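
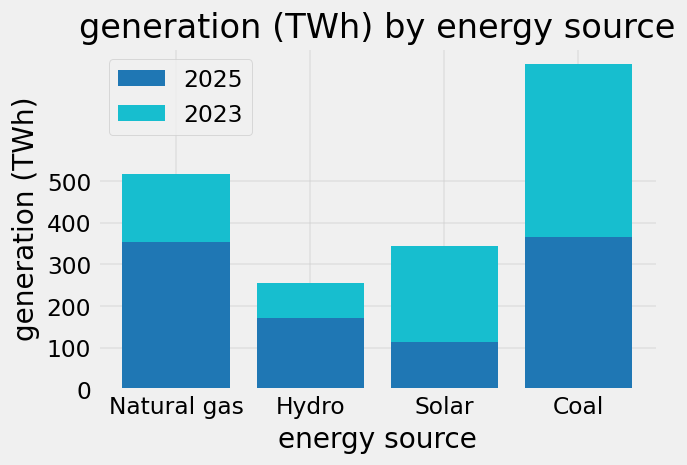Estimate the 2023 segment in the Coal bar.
2023 top ≈ 800, bottom ≈ 400; segment ≈ 400.

≈ 400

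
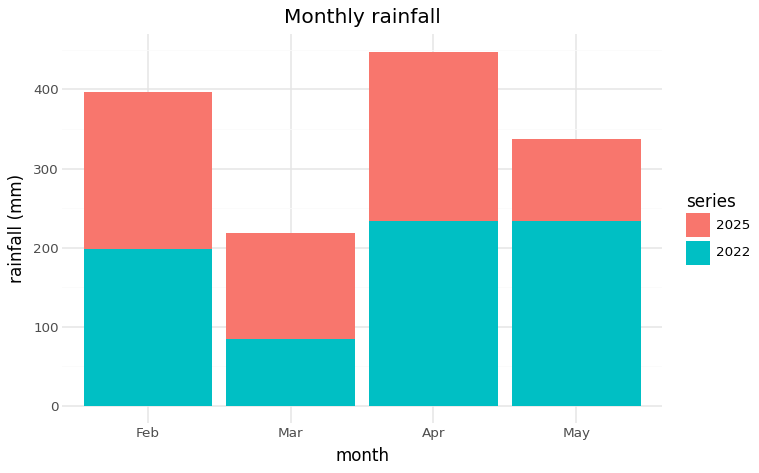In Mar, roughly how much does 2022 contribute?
2022 top ≈ 100, bottom ≈ 0; segment ≈ 100.

≈ 100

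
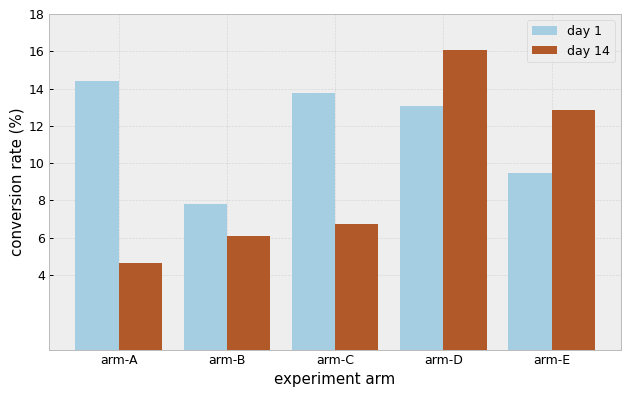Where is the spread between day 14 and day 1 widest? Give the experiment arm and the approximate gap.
arm-A: day 14 ≈ 4, day 1 ≈ 14 → gap ≈ 10. Next-largest (arm-C) is only ≈ 8.

arm-A, ≈ 10 %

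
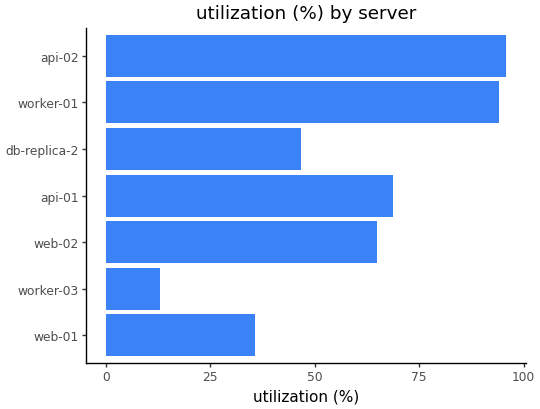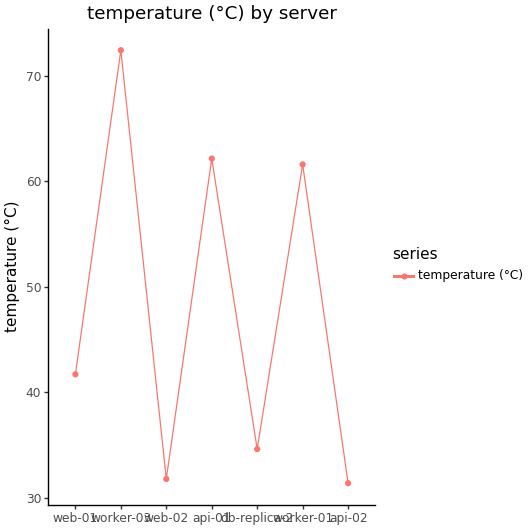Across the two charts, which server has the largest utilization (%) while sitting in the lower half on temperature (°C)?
api-02

Chart 2 median temperature (°C) ≈ 40; below-median servers: web-02, db-replica-2, api-02. Among those, api-02 has the highest utilization (%) (≈ 100).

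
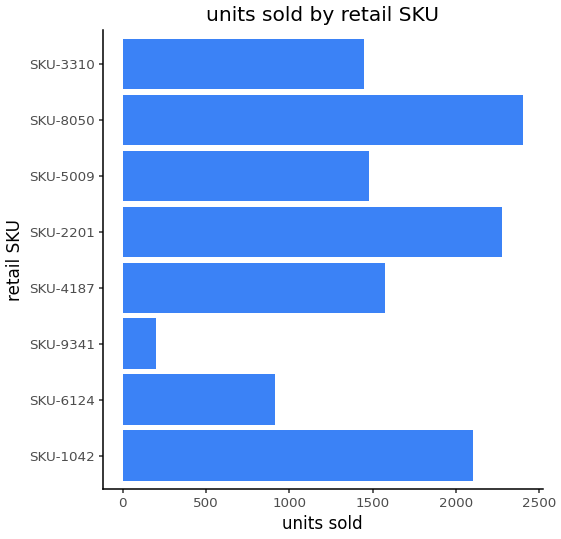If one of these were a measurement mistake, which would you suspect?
SKU-9341

SKU-9341 ≈ 200; the rest sit between ≈ 1000 and ≈ 2400.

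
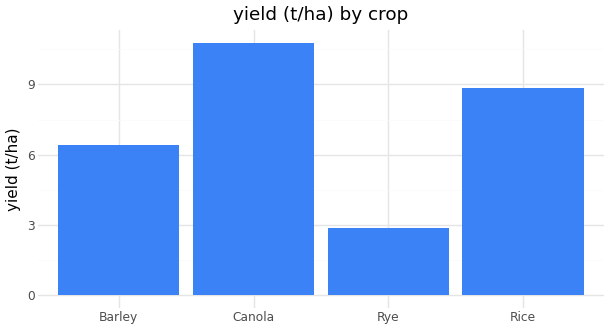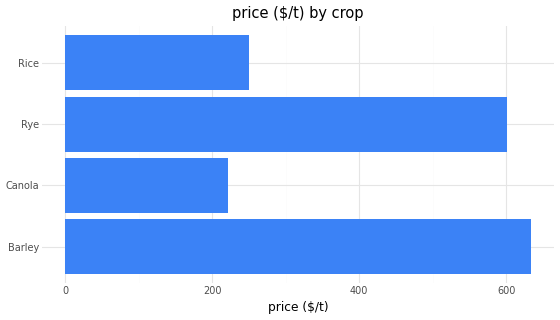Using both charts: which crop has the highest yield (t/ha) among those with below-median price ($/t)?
Chart 2 median price ($/t) ≈ 400; below-median crops: Canola, Rice. Among those, Canola has the highest yield (t/ha) (≈ 11).

Canola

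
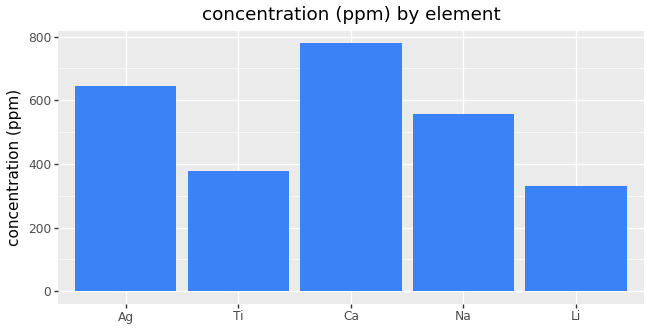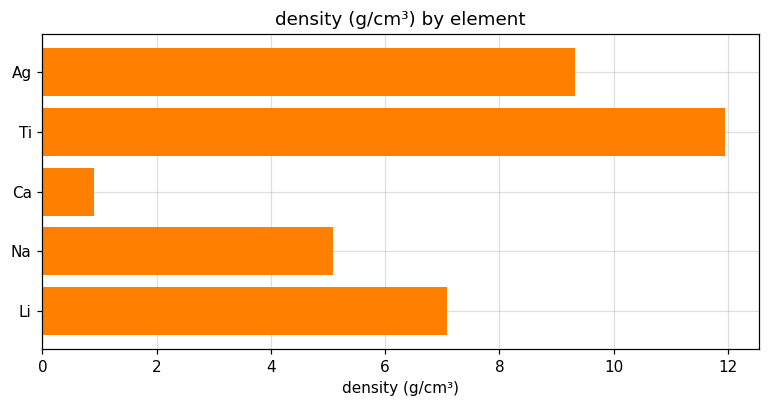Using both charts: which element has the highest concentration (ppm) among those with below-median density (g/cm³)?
Ca

Chart 2 median density (g/cm³) ≈ 8; below-median elements: Ca, Na. Among those, Ca has the highest concentration (ppm) (≈ 800).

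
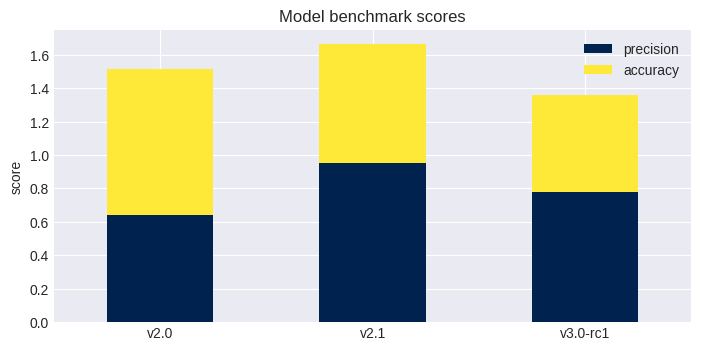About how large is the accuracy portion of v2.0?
accuracy top ≈ 1.6, bottom ≈ 0.6; segment ≈ 1.0.

≈ 1.0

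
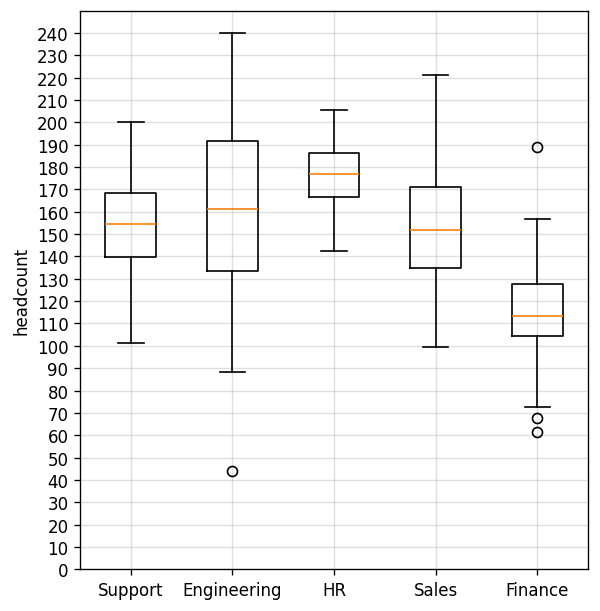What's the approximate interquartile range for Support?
Q3 ≈ 170, Q1 ≈ 140; IQR ≈ 30.

≈ 30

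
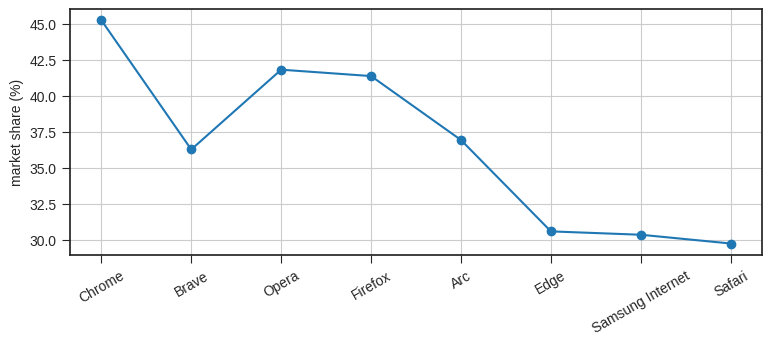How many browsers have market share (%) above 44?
Above 44: Chrome.

1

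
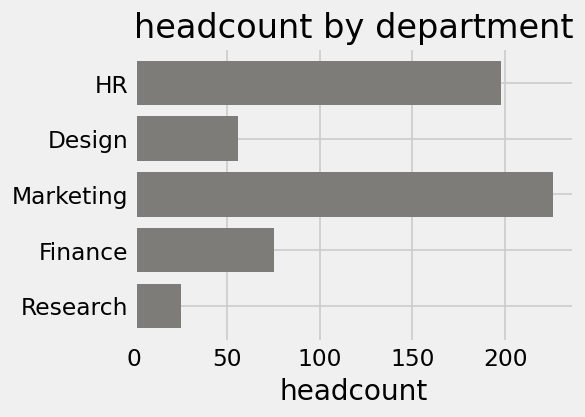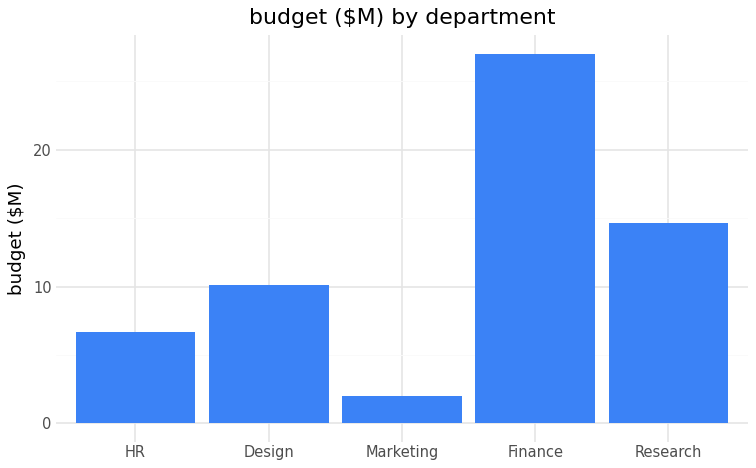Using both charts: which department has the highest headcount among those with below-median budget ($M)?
Marketing

Chart 2 median budget ($M) ≈ 10; below-median departments: HR, Marketing. Among those, Marketing has the highest headcount (≈ 225).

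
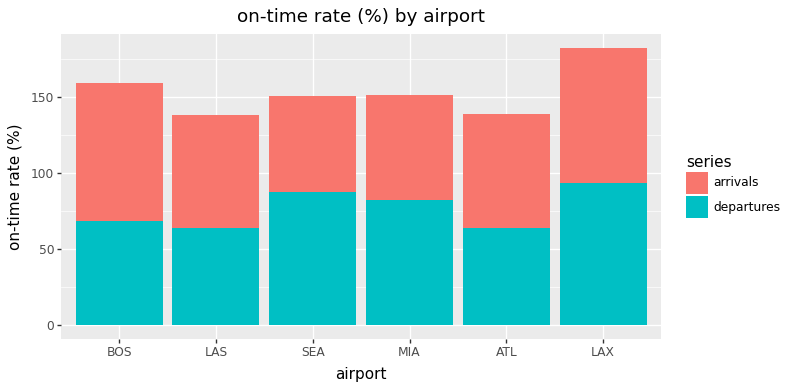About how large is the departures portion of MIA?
departures top ≈ 80, bottom ≈ 0; segment ≈ 80.

≈ 80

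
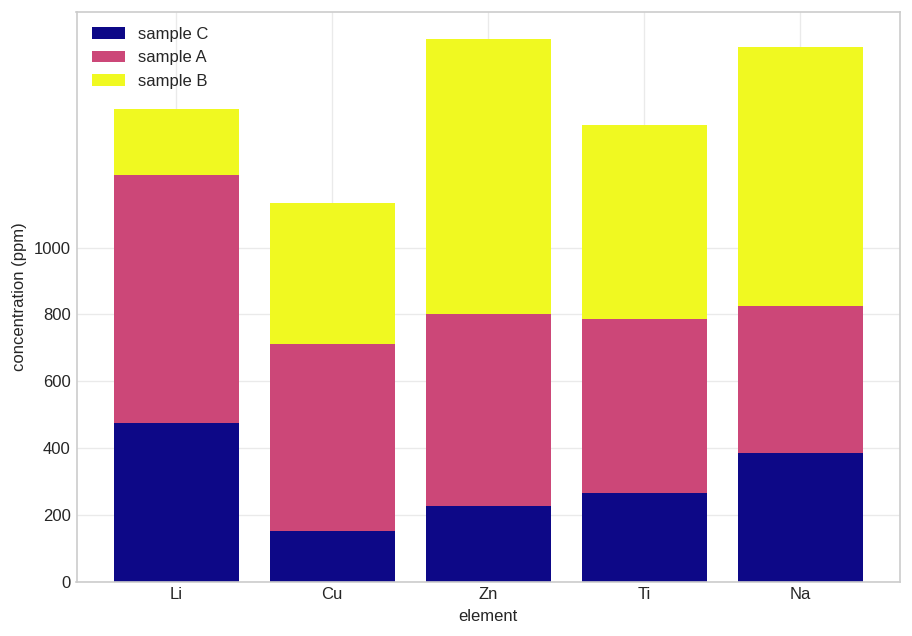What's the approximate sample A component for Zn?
sample A top ≈ 800, bottom ≈ 200; segment ≈ 600.

≈ 600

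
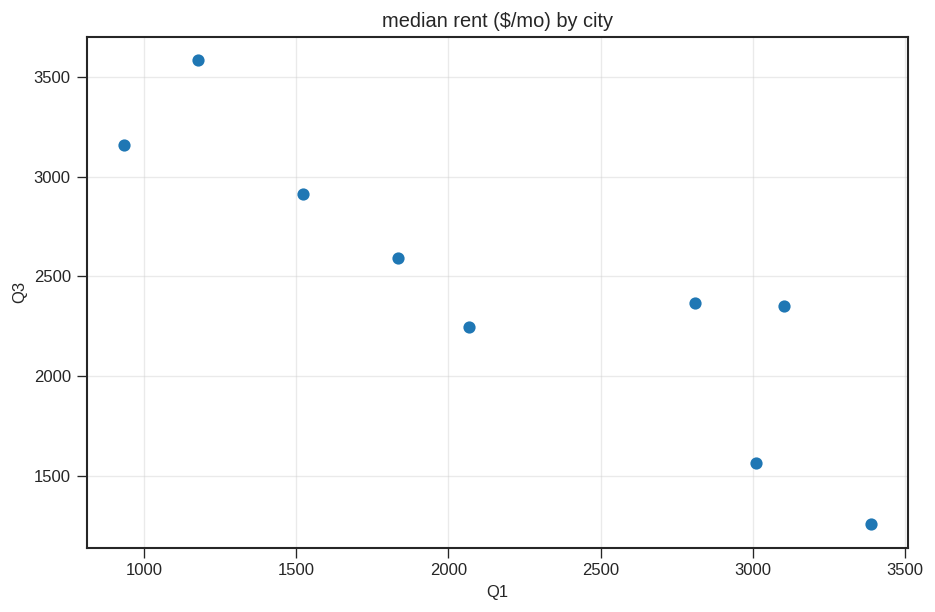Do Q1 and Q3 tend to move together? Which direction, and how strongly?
Points are negatively correlated; strong (|r| ≈ 0.9).

negative, strong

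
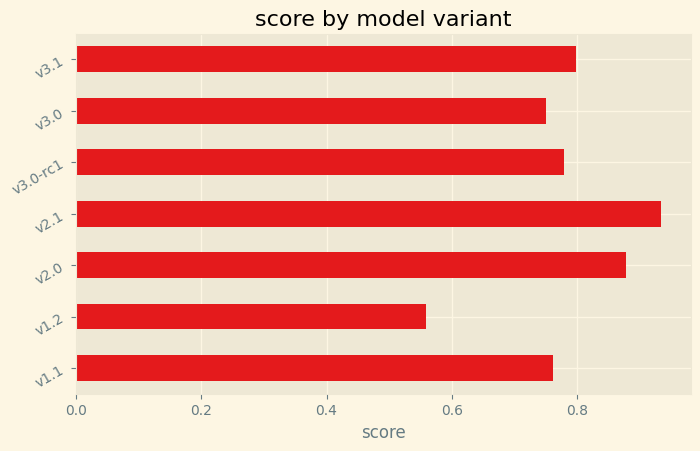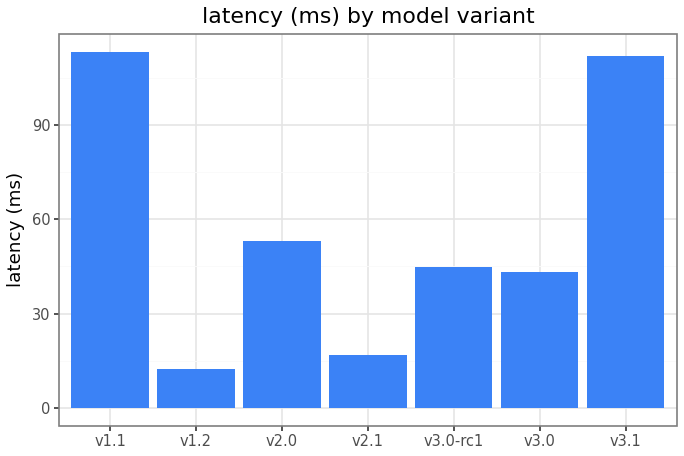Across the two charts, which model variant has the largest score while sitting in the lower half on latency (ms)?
v2.1

Chart 2 median latency (ms) ≈ 40; below-median model variants: v1.2, v2.1, v3.0. Among those, v2.1 has the highest score (≈ 0.9).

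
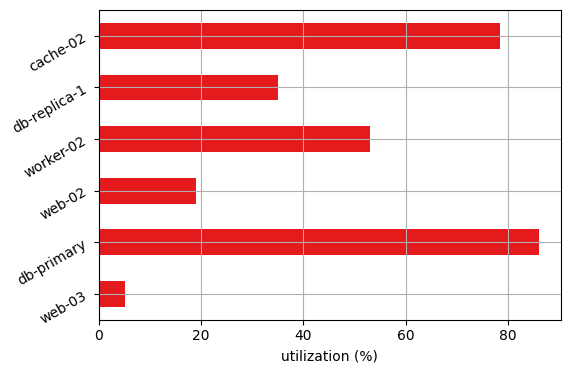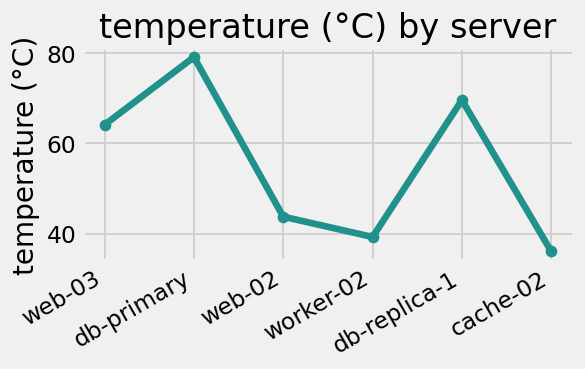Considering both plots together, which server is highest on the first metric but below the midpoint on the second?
cache-02

Chart 2 median temperature (°C) ≈ 50; below-median servers: web-02, worker-02, cache-02. Among those, cache-02 has the highest utilization (%) (≈ 80).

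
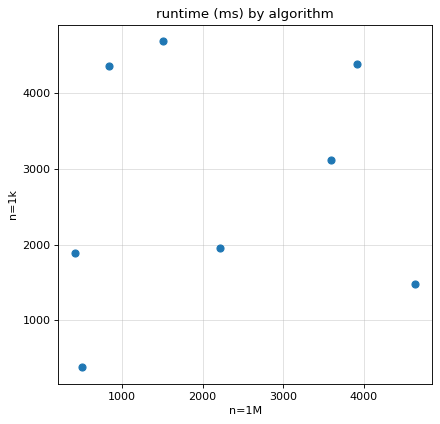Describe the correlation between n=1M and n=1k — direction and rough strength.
Points are roughly uncorrelated; weak (|r| ≈ 0.1).

no clear correlation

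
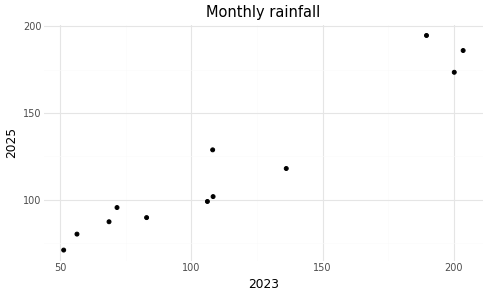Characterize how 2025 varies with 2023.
Points are positively correlated; strong (|r| ≈ 1.0).

positive, strong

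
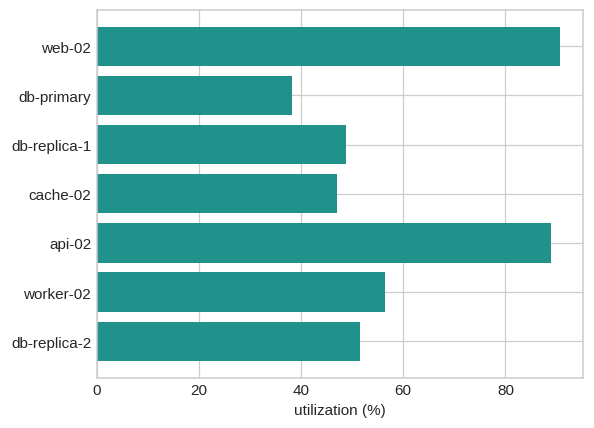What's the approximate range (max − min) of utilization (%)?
Max web-02 ≈ 90, min db-primary ≈ 40; range ≈ 50.

≈ 50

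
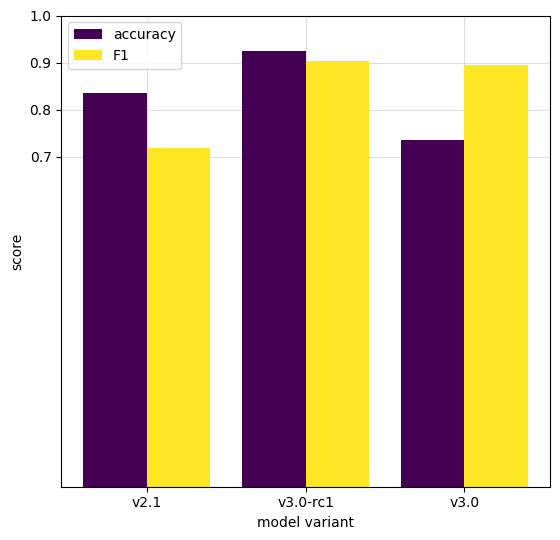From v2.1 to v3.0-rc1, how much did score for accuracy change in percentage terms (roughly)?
≈ +12.5%

v2.1 ≈ 0.8, v3.0-rc1 ≈ 0.9; (0.9 − 0.8) / 0.8 ≈ +12.5%.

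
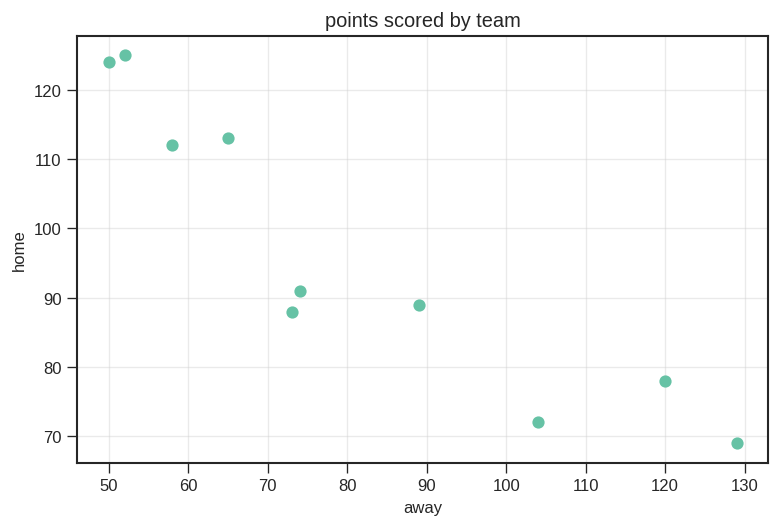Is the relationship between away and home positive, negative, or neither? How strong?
Points are negatively correlated; strong (|r| ≈ 0.9).

negative, strong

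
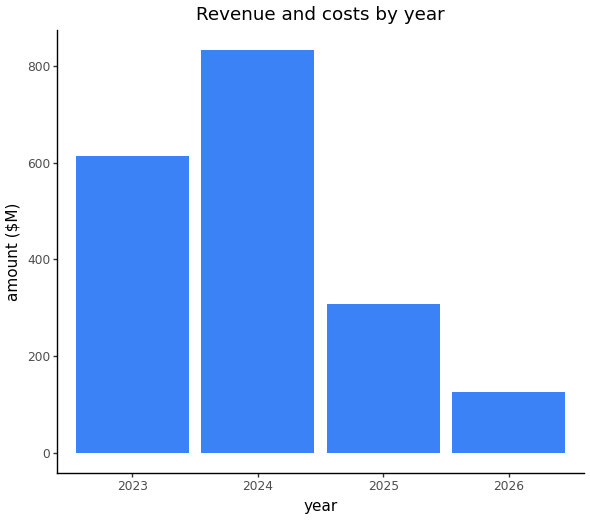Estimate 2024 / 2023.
≈ 1.33×

2024 ≈ 800, 2023 ≈ 600; 800/600 ≈ 1.33.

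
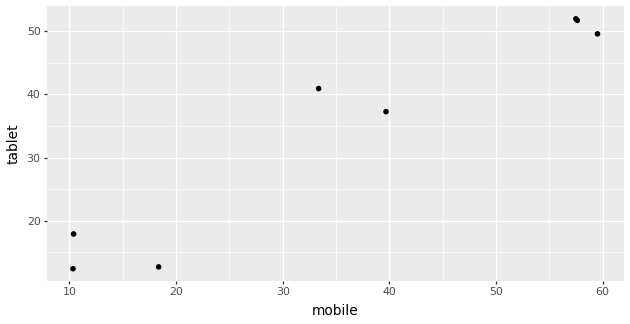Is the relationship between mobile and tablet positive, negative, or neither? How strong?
Points are positively correlated; strong (|r| ≈ 1.0).

positive, strong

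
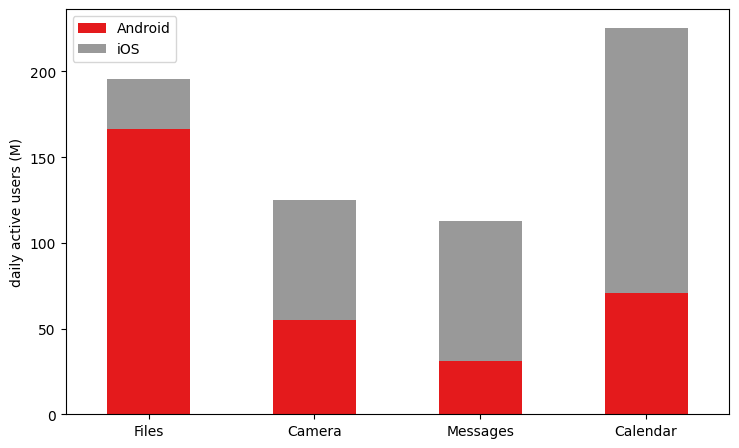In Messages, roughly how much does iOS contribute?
iOS top ≈ 120, bottom ≈ 40; segment ≈ 80.

≈ 80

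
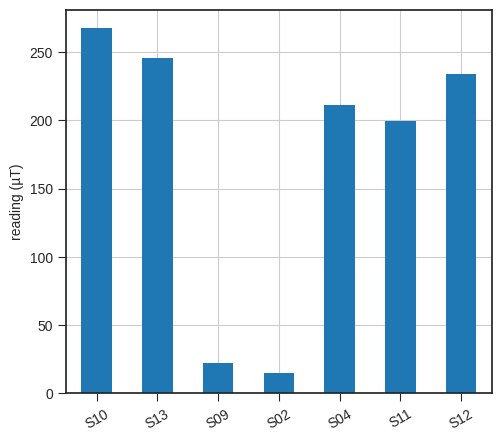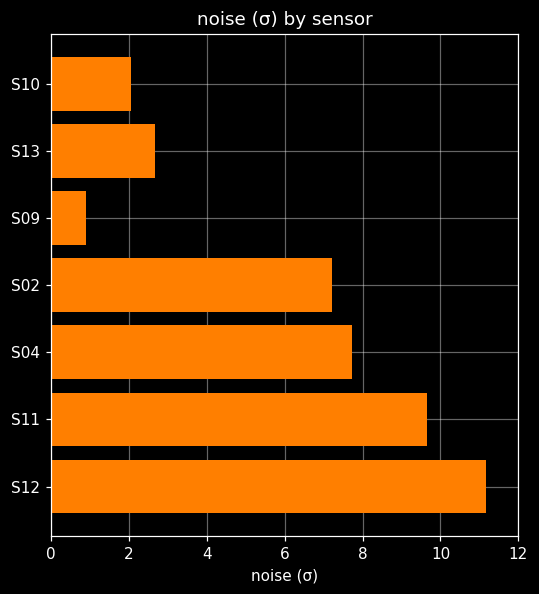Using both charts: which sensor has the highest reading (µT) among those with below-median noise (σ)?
Chart 2 median noise (σ) ≈ 8; below-median sensors: S10, S13, S09. Among those, S10 has the highest reading (µT) (≈ 275).

S10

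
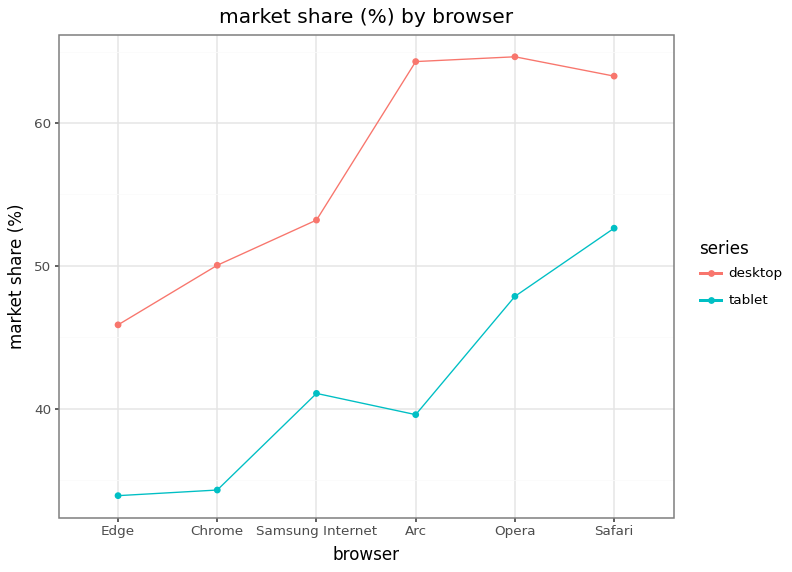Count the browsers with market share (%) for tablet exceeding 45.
2

Above 45: Opera, Safari.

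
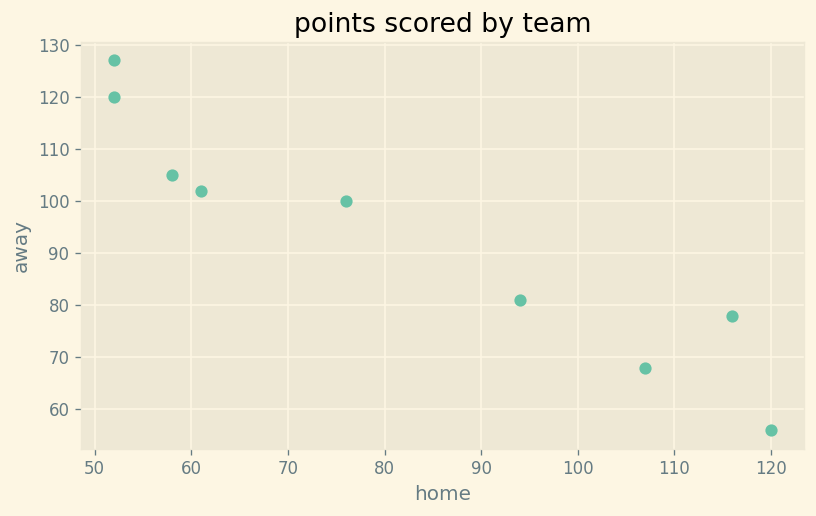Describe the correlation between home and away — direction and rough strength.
Points are negatively correlated; strong (|r| ≈ 0.9).

negative, strong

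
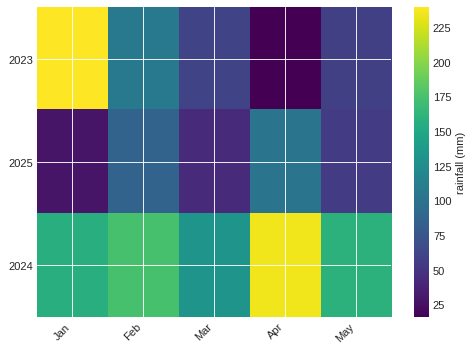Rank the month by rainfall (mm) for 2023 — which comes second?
Feb

Top 3 for 2023: Jan ≈ 240, Feb ≈ 100, Mar ≈ 60.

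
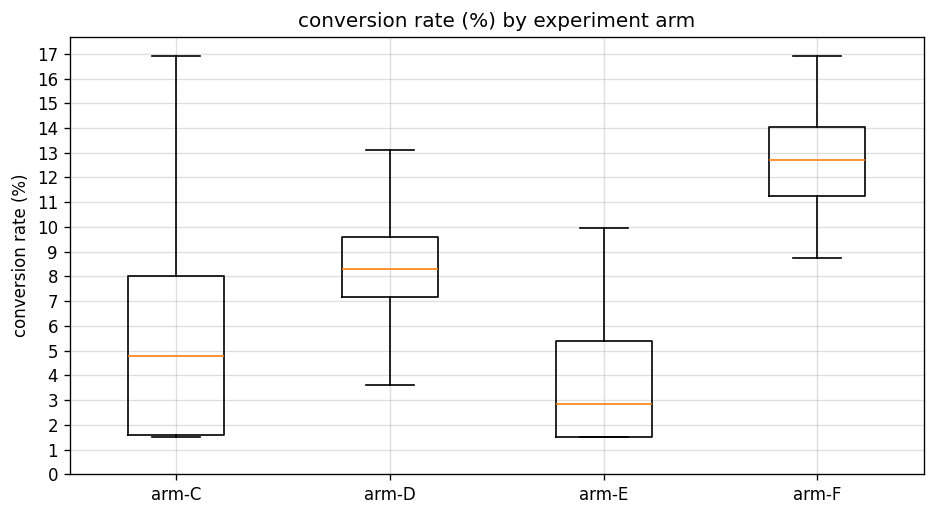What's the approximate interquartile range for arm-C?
Q3 ≈ 8, Q1 ≈ 2; IQR ≈ 6.

≈ 6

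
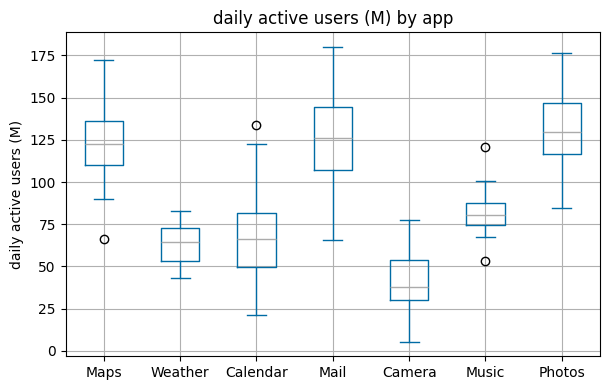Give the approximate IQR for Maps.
Q3 ≈ 140, Q1 ≈ 110; IQR ≈ 30.

≈ 30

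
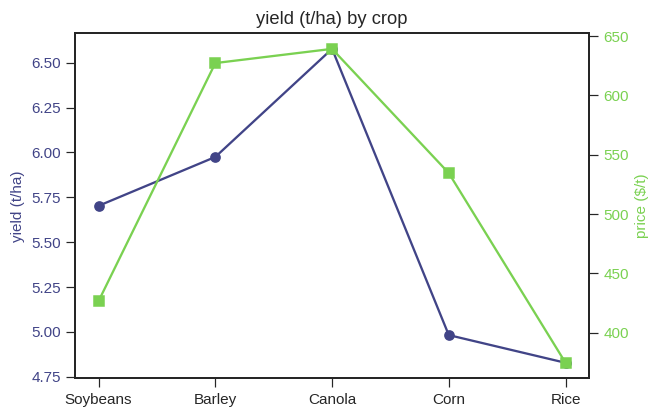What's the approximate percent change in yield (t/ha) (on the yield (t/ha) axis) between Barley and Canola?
≈ +10%

Barley ≈ 6.0, Canola ≈ 6.6; (6.6 − 6.0) / 6.0 ≈ +10%.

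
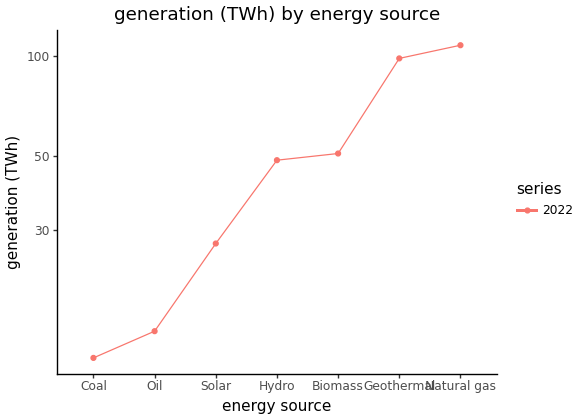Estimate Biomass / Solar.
Biomass ≈ 50, Solar ≈ 30; 50/30 ≈ 1.67.

≈ 1.67×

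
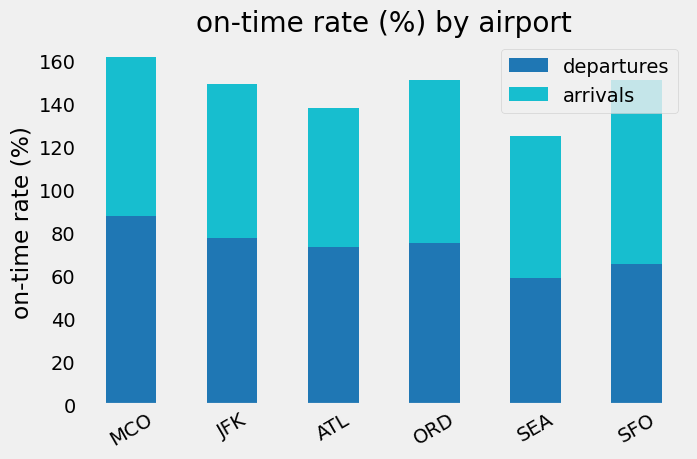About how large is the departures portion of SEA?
departures top ≈ 60, bottom ≈ 0; segment ≈ 60.

≈ 60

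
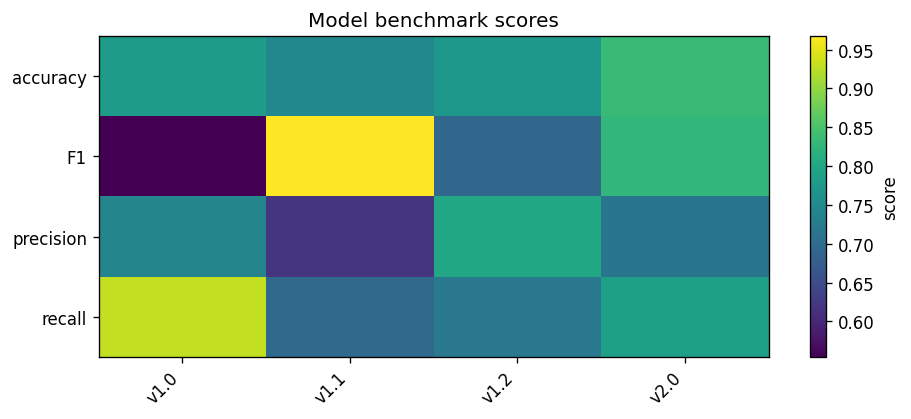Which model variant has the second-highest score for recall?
v2.0

Top 3 for recall: v1.0 ≈ 0.95, v2.0 ≈ 0.80, v1.2 ≈ 0.70.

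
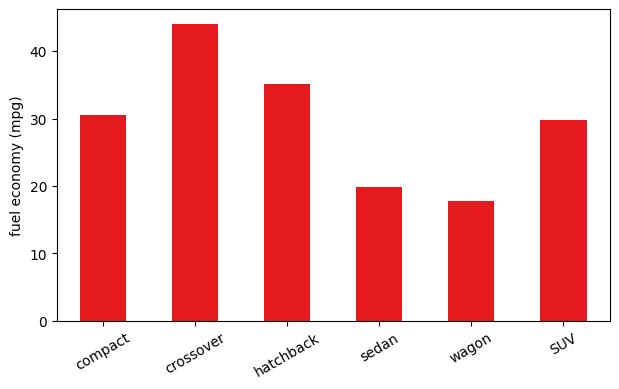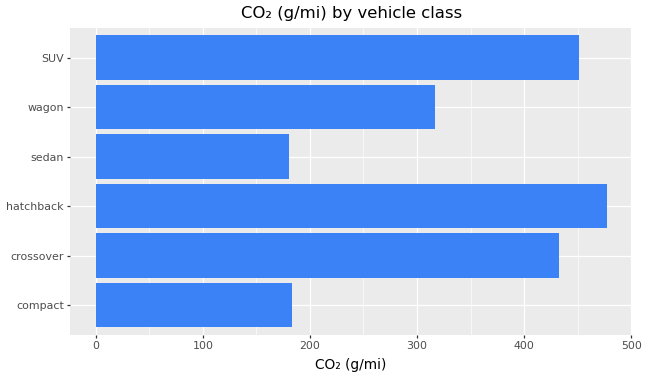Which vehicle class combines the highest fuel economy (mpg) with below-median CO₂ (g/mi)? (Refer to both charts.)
Chart 2 median CO₂ (g/mi) ≈ 350; below-median vehicle classes: compact, sedan, wagon. Among those, compact has the highest fuel economy (mpg) (≈ 30).

compact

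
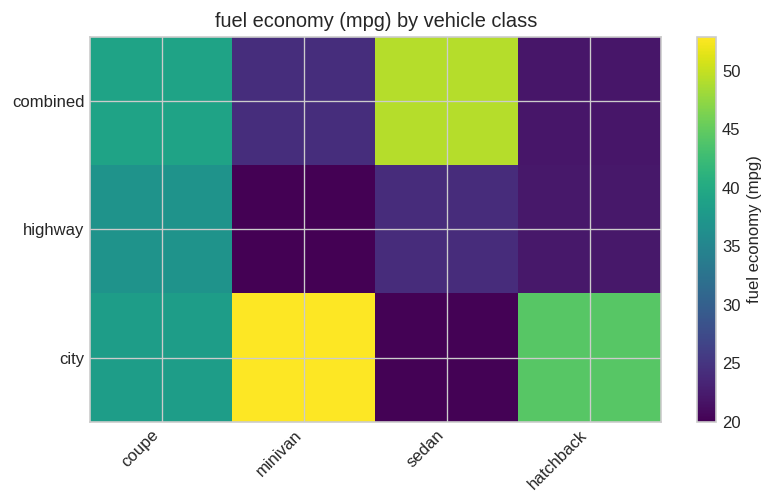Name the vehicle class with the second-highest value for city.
hatchback

Top 3 for city: minivan ≈ 55, hatchback ≈ 45, coupe ≈ 40.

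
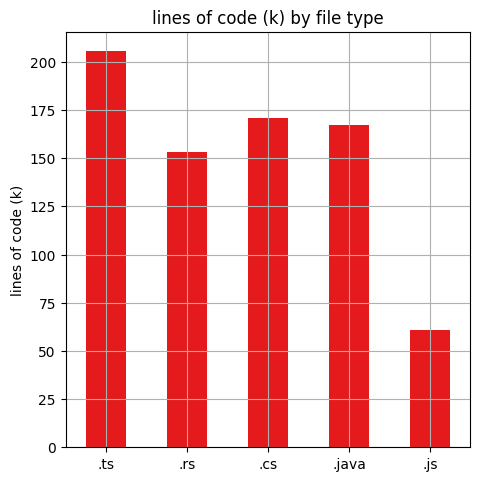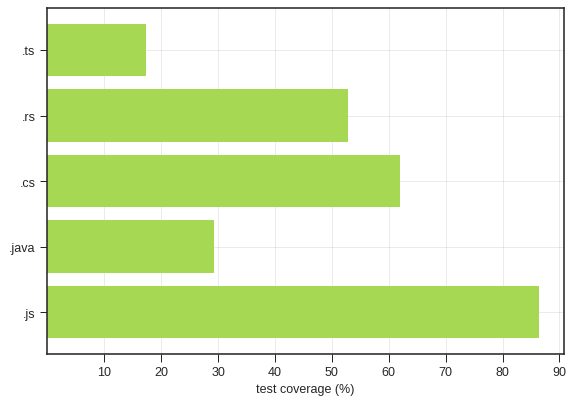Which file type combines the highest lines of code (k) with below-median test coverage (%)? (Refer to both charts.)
Chart 2 median test coverage (%) ≈ 50; below-median file types: .ts, .java. Among those, .ts has the highest lines of code (k) (≈ 200).

.ts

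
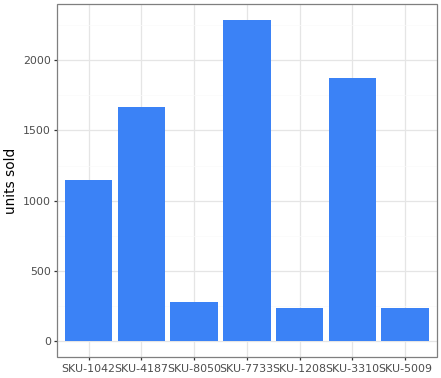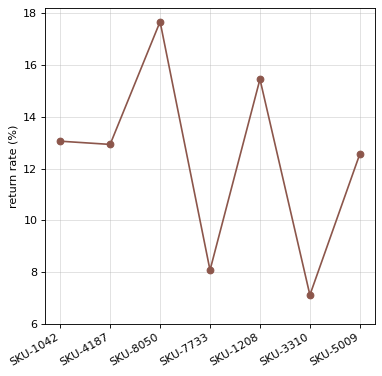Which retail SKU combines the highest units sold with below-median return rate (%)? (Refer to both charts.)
Chart 2 median return rate (%) ≈ 12; below-median retail SKUs: SKU-7733, SKU-3310, SKU-5009. Among those, SKU-7733 has the highest units sold (≈ 2500).

SKU-7733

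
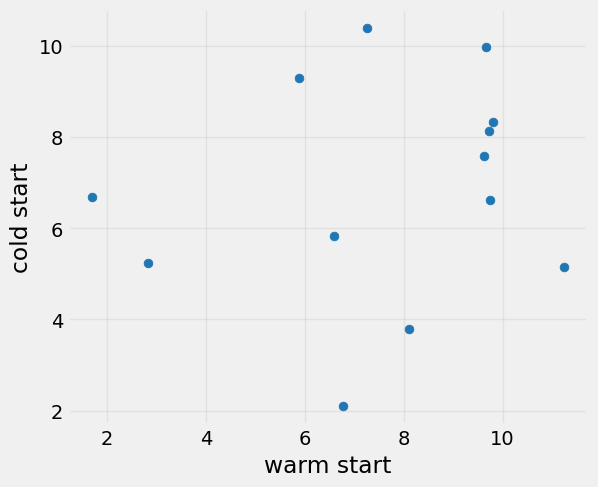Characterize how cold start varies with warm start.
no clear correlation

Points are roughly uncorrelated; weak (|r| ≈ 0.2).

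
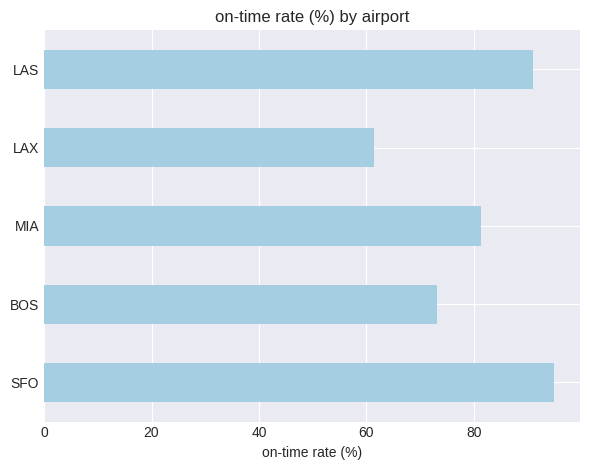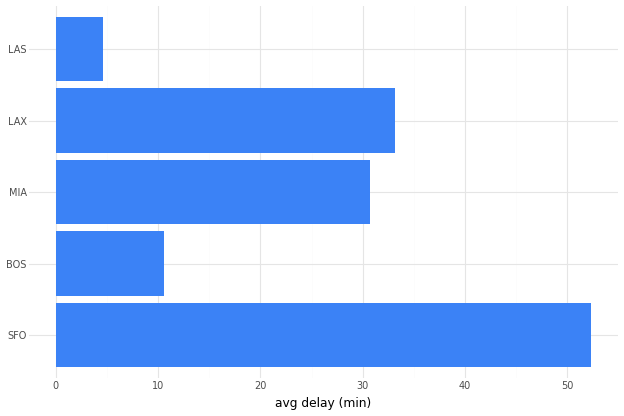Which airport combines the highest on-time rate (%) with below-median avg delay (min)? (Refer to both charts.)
Chart 2 median avg delay (min) ≈ 30; below-median airports: BOS, LAS. Among those, LAS has the highest on-time rate (%) (≈ 90).

LAS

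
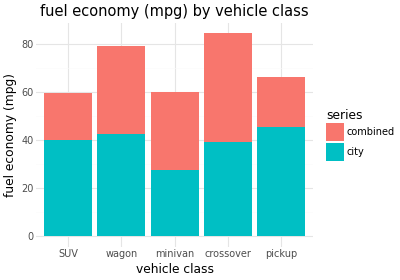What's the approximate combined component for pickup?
combined top ≈ 70, bottom ≈ 50; segment ≈ 20.

≈ 20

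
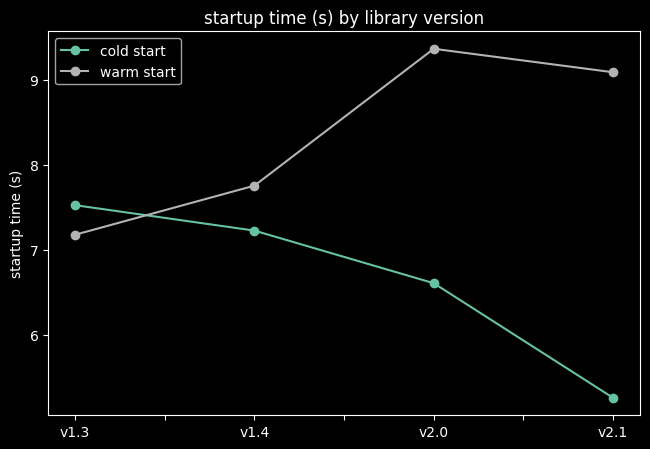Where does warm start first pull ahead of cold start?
v1.3: warm start ≈ 7.0 vs cold start ≈ 7.5 (not yet); v1.4: warm start ≈ 8.0 vs cold start ≈ 7.0 (first crossover).

v1.4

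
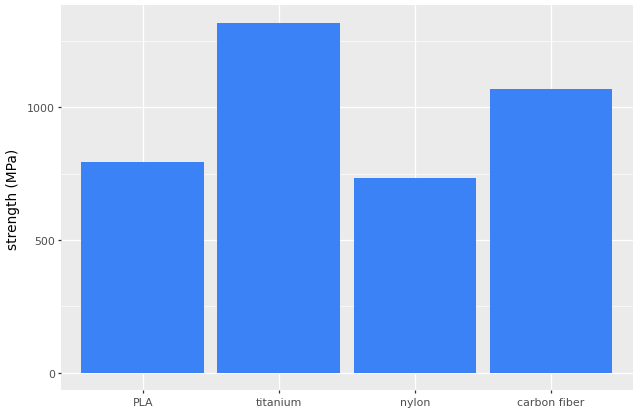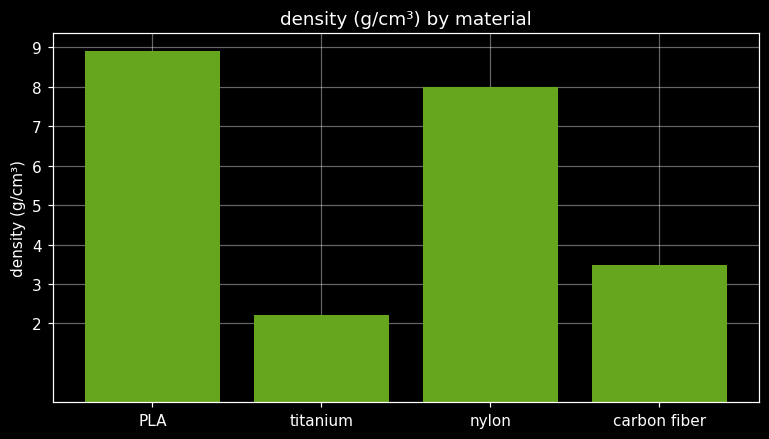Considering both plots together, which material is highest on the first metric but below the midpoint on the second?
Chart 2 median density (g/cm³) ≈ 6; below-median materials: titanium, carbon fiber. Among those, titanium has the highest strength (MPa) (≈ 1400).

titanium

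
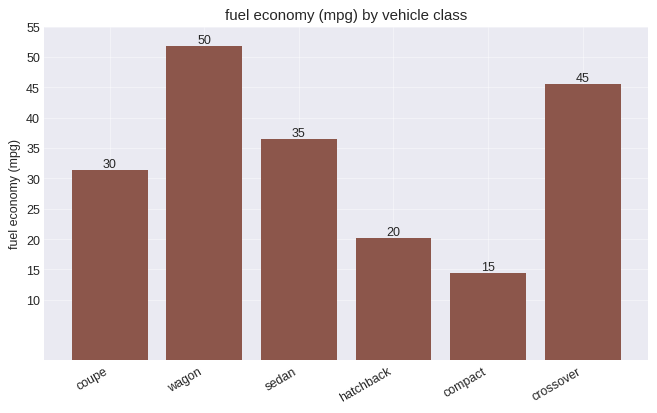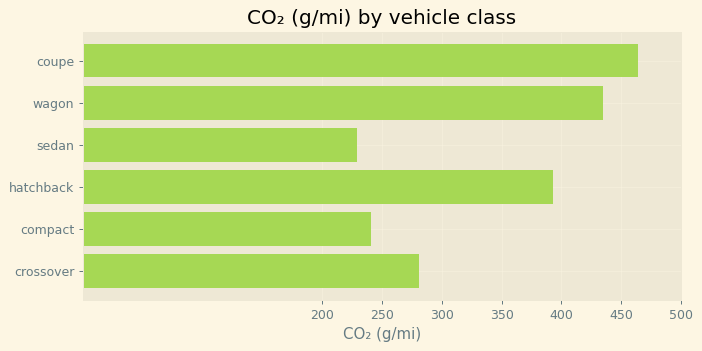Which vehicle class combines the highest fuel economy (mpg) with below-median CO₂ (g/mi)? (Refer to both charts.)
crossover

Chart 2 median CO₂ (g/mi) ≈ 350; below-median vehicle classes: sedan, compact, crossover. Among those, crossover has the highest fuel economy (mpg) (≈ 45).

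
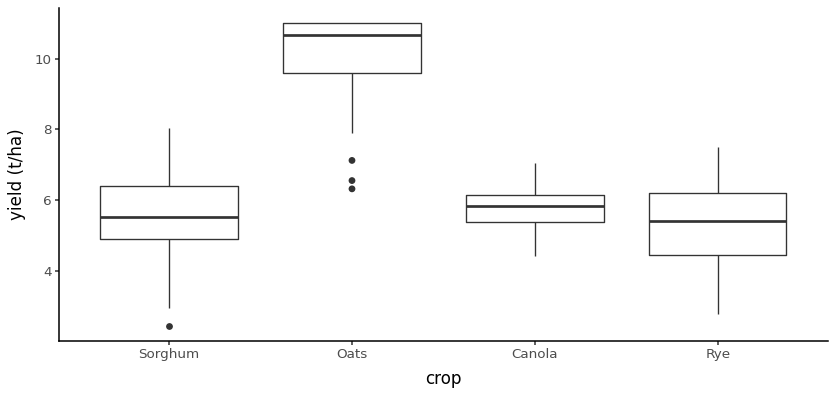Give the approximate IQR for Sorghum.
Q3 ≈ 6.5, Q1 ≈ 5.0; IQR ≈ 1.5.

≈ 1.5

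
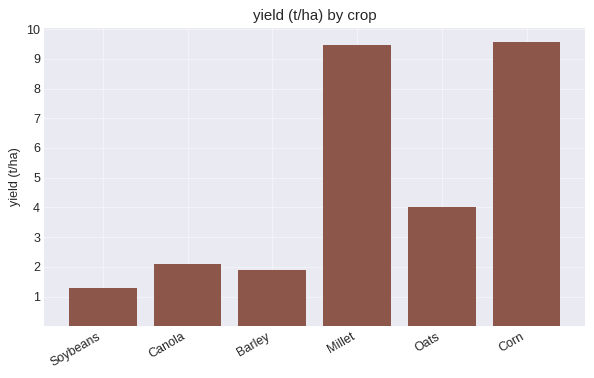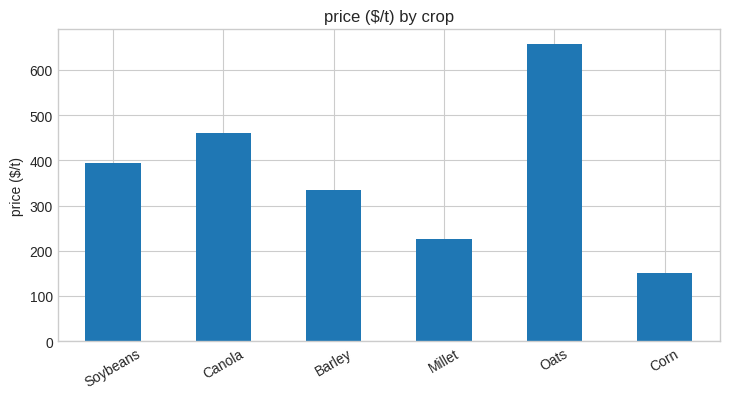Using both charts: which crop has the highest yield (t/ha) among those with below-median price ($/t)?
Corn

Chart 2 median price ($/t) ≈ 400; below-median crops: Barley, Millet, Corn. Among those, Corn has the highest yield (t/ha) (≈ 10).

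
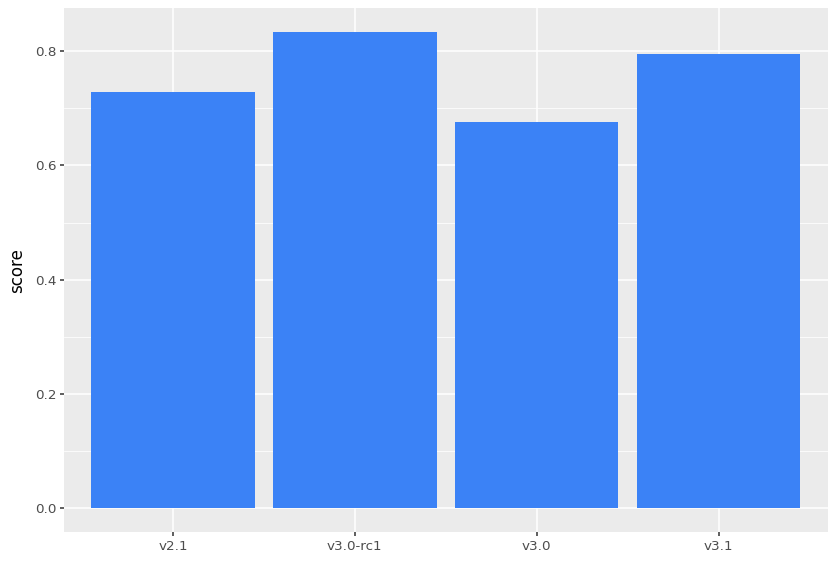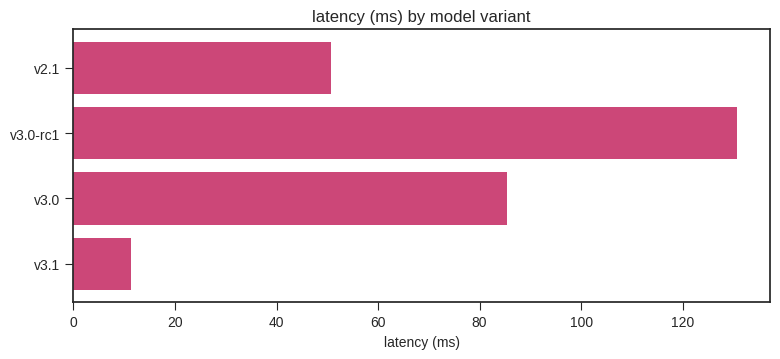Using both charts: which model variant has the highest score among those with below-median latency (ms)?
Chart 2 median latency (ms) ≈ 60; below-median model variants: v2.1, v3.1. Among those, v3.1 has the highest score (≈ 0.8).

v3.1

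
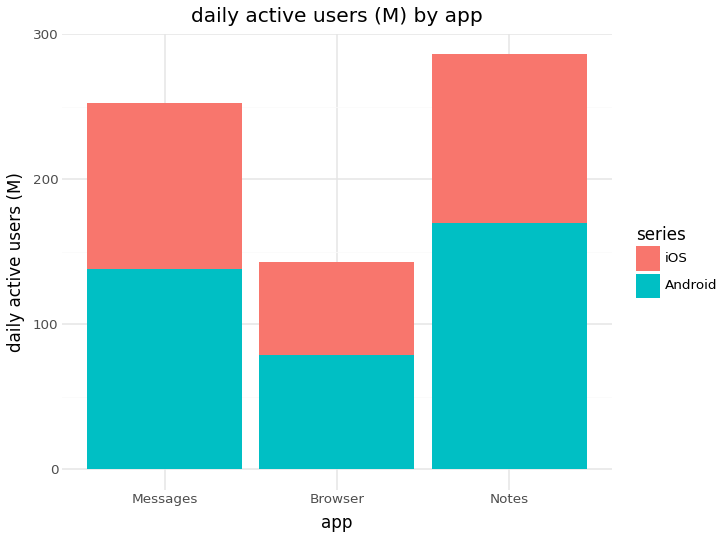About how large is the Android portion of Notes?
≈ 175

Android top ≈ 175, bottom ≈ 0; segment ≈ 175.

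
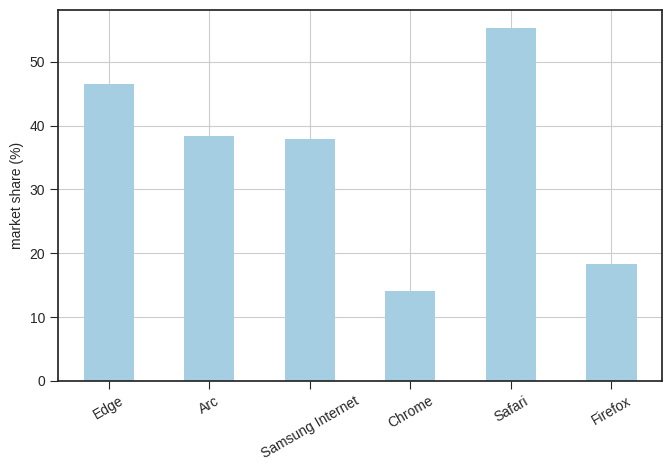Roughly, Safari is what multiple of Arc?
≈ 1.38×

Safari ≈ 55, Arc ≈ 40; 55/40 ≈ 1.38.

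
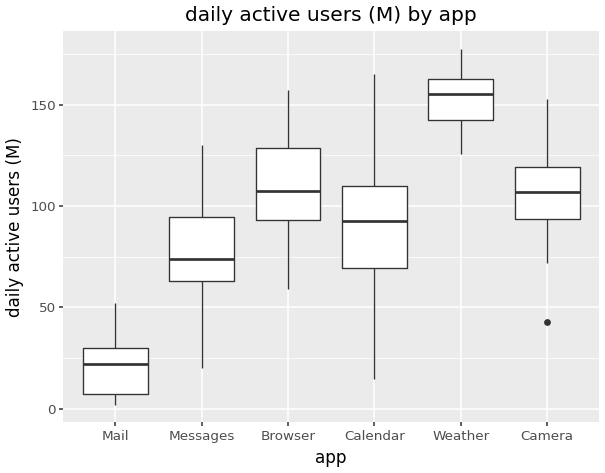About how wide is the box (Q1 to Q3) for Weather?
≈ 20

Q3 ≈ 160, Q1 ≈ 140; IQR ≈ 20.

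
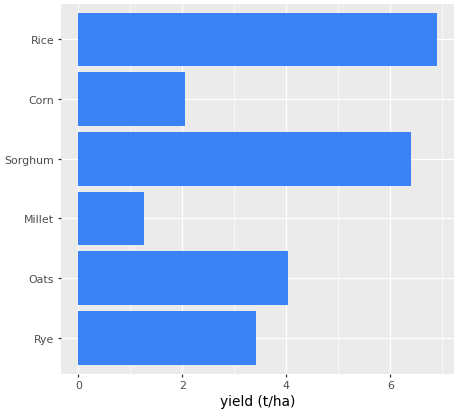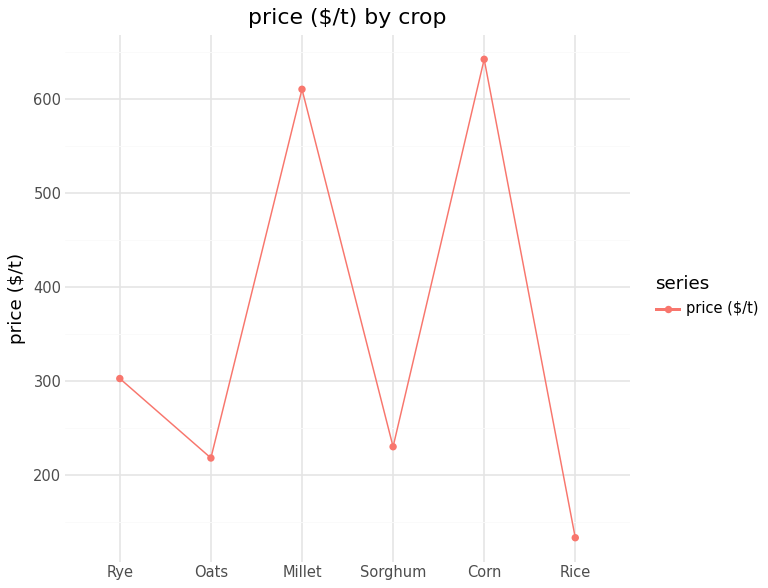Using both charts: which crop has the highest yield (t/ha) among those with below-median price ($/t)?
Chart 2 median price ($/t) ≈ 300; below-median crops: Oats, Sorghum, Rice. Among those, Rice has the highest yield (t/ha) (≈ 7).

Rice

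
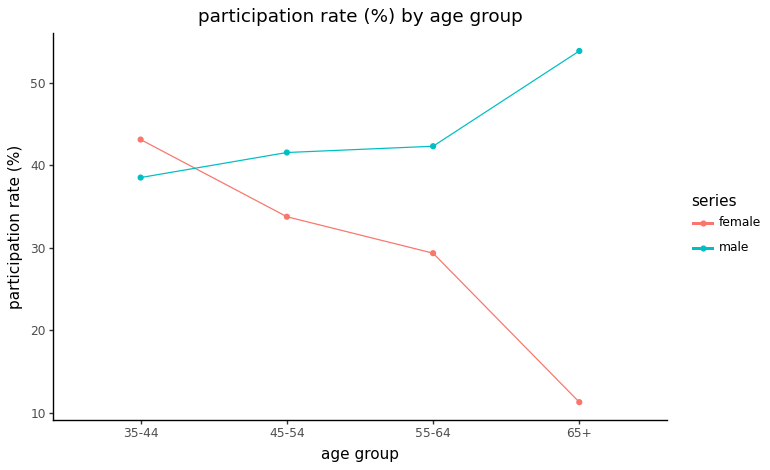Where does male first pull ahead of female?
35-44: male ≈ 40 vs female ≈ 45 (not yet); 45-54: male ≈ 40 vs female ≈ 35 (first crossover).

45-54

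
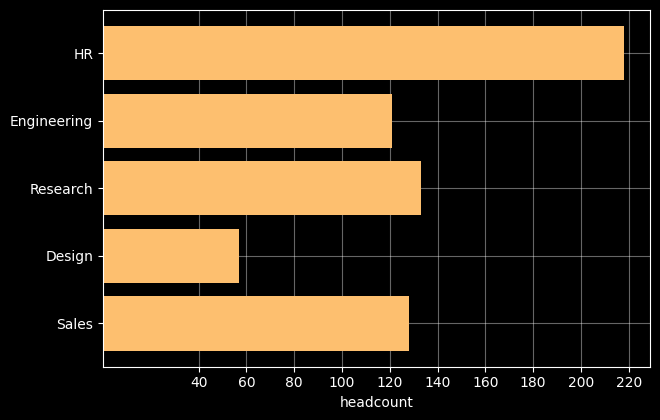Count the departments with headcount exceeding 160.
1

Above 160: HR.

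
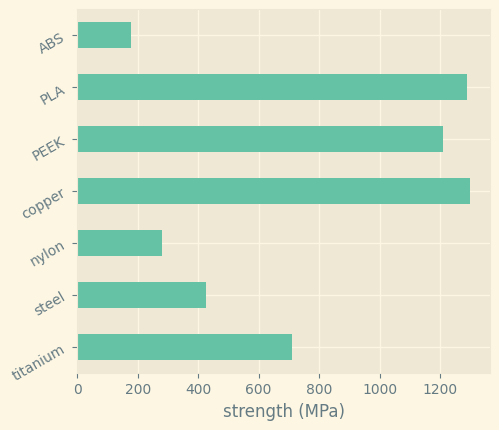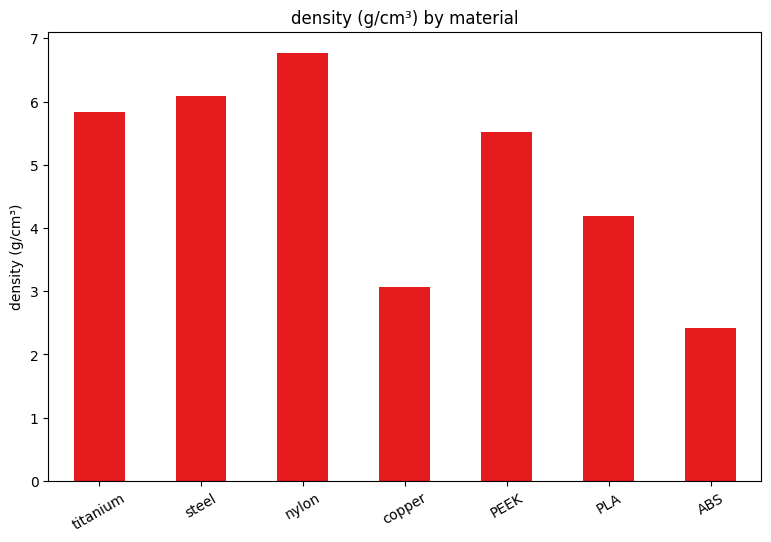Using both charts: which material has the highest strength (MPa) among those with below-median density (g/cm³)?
Chart 2 median density (g/cm³) ≈ 6; below-median materials: copper, PLA, ABS. Among those, copper has the highest strength (MPa) (≈ 1400).

copper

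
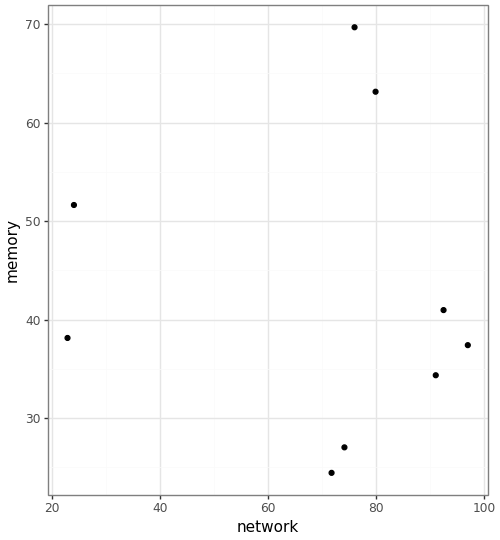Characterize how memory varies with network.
no clear correlation

Points are roughly uncorrelated; weak (|r| ≈ 0.1).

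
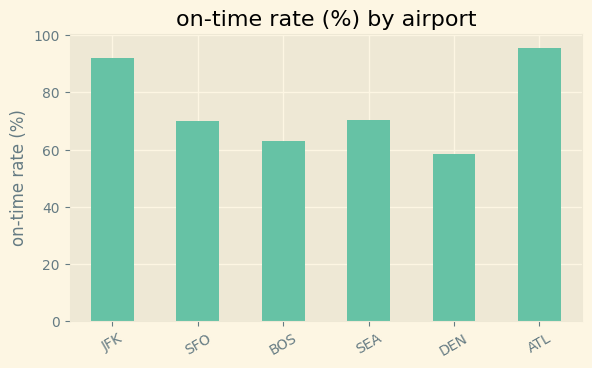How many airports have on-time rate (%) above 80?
Above 80: JFK, ATL.

2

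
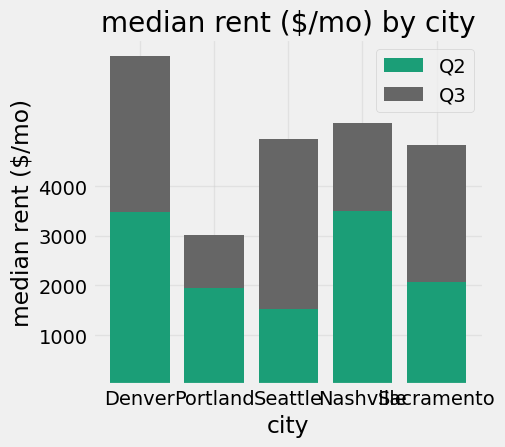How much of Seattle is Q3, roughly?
Q3 top ≈ 5000, bottom ≈ 2000; segment ≈ 3000.

≈ 3000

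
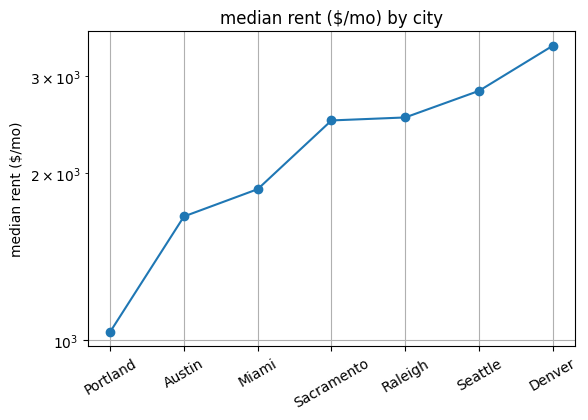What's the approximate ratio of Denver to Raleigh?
≈ 1.31×

Denver ≈ 3400, Raleigh ≈ 2600; 3400/2600 ≈ 1.31.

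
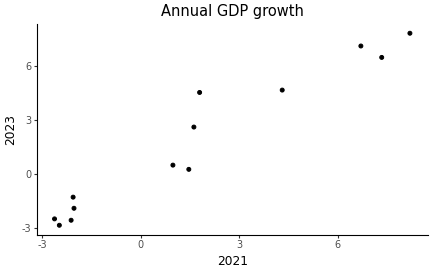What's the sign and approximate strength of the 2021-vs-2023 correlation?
Points are positively correlated; strong (|r| ≈ 1.0).

positive, strong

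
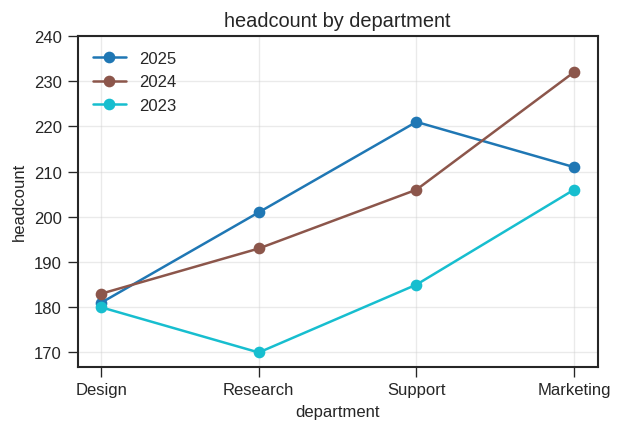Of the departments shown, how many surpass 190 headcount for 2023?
1

Above 190: Marketing.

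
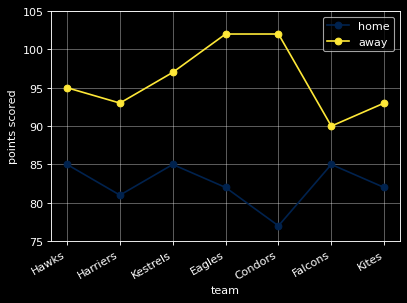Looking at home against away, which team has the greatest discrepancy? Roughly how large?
Condors: home ≈ 75, away ≈ 100 → gap ≈ 25. Next-largest (Eagles) is only ≈ 20.

Condors, ≈ 25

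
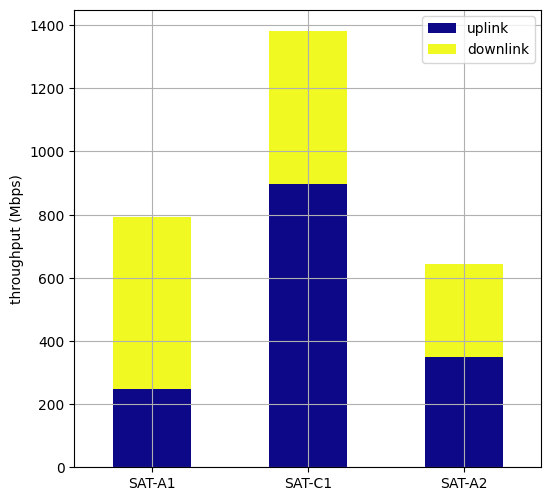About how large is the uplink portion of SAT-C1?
uplink top ≈ 800, bottom ≈ 0; segment ≈ 800.

≈ 800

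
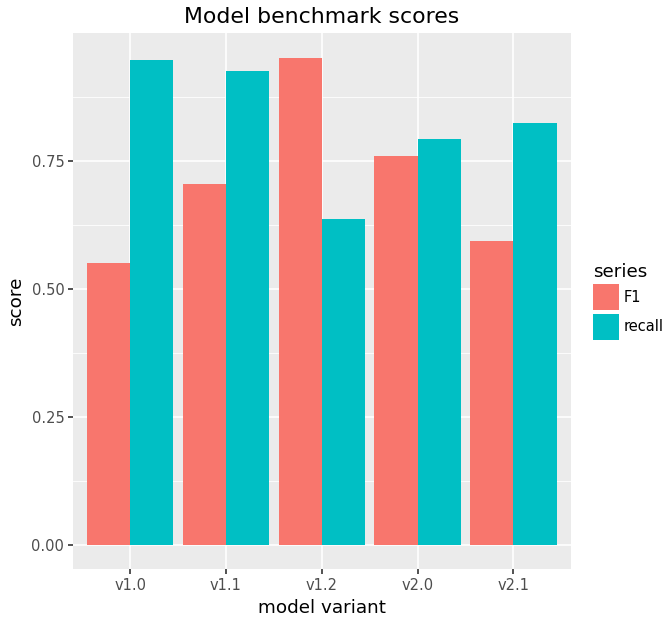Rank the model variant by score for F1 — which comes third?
v1.1

Top 4 for F1: v1.2 ≈ 1.0, v2.0 ≈ 0.8, v1.1 ≈ 0.7, v2.1 ≈ 0.6.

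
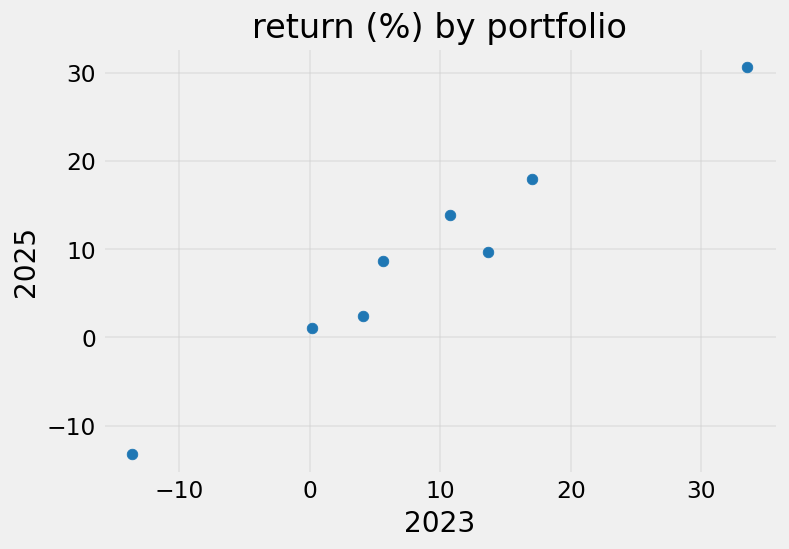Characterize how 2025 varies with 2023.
positive, strong

Points are positively correlated; strong (|r| ≈ 1.0).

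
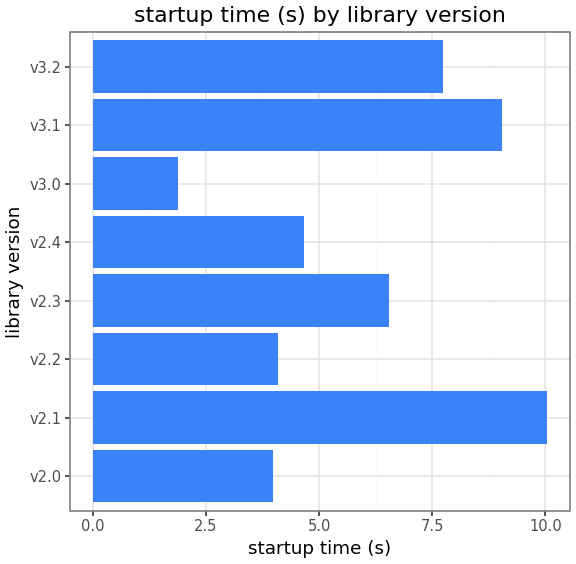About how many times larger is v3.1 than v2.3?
v3.1 ≈ 9, v2.3 ≈ 7; 9/7 ≈ 1.29.

≈ 1.29×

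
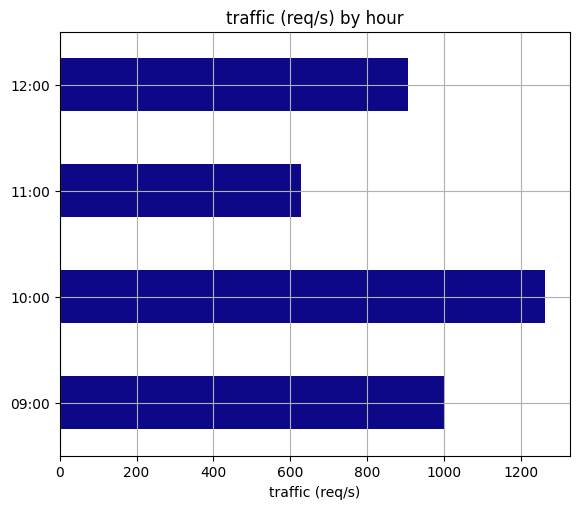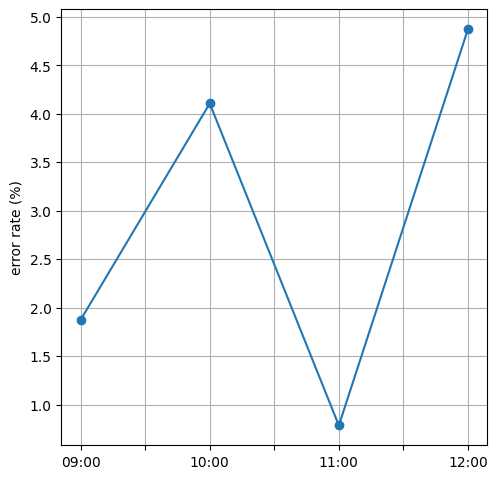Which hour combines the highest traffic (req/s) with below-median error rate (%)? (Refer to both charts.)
09:00

Chart 2 median error rate (%) ≈ 3; below-median hours: 09:00, 11:00. Among those, 09:00 has the highest traffic (req/s) (≈ 1000).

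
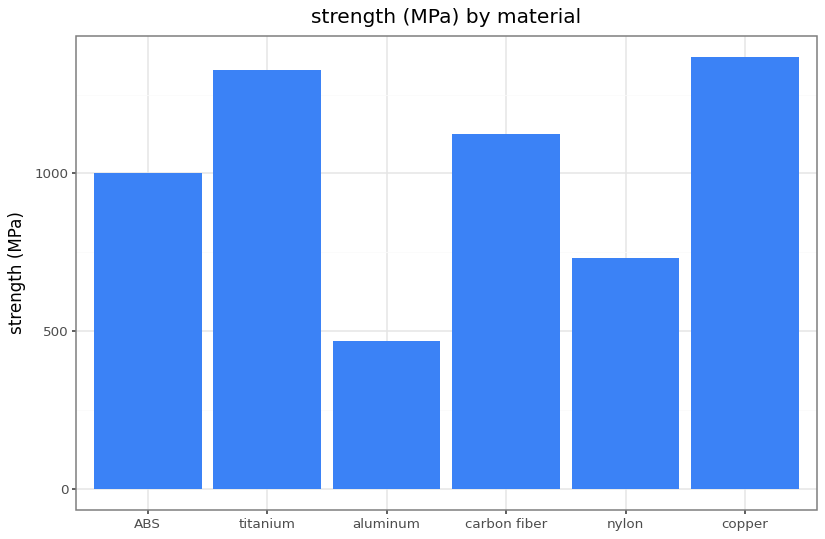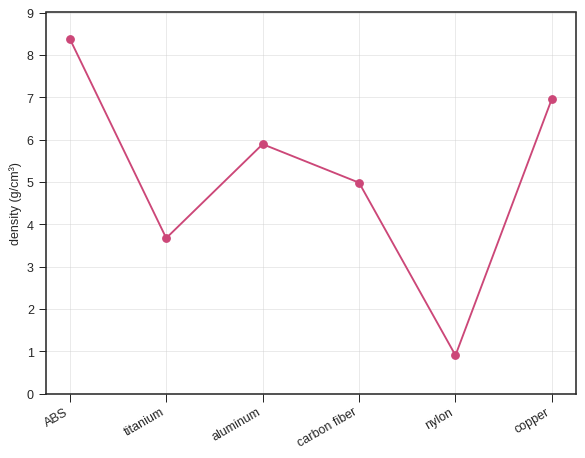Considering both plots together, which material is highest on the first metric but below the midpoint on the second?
Chart 2 median density (g/cm³) ≈ 5; below-median materials: titanium, carbon fiber, nylon. Among those, titanium has the highest strength (MPa) (≈ 1400).

titanium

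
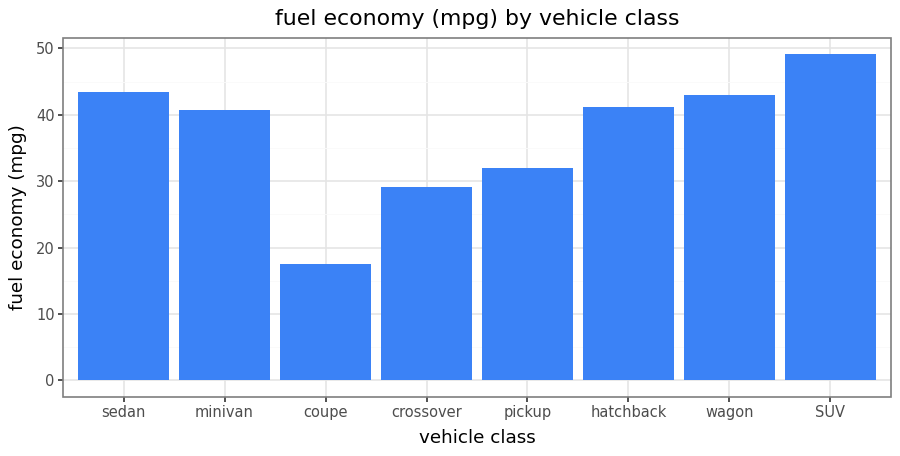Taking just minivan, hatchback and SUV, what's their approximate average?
≈ 43

(40 + 40 + 50) / 3 ≈ 43.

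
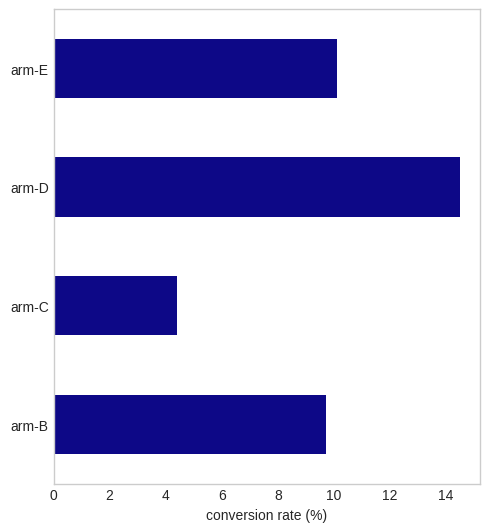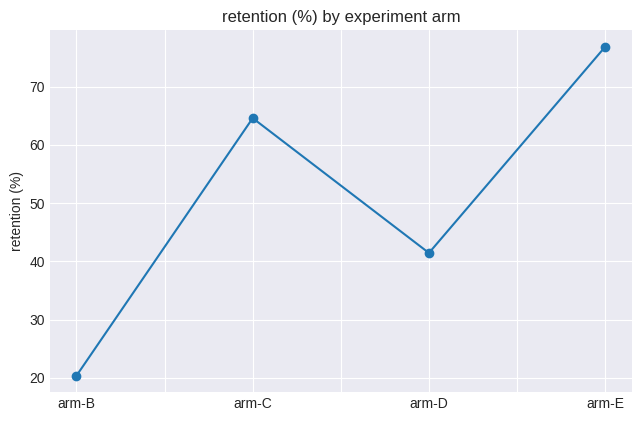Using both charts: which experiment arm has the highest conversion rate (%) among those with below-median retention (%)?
Chart 2 median retention (%) ≈ 50; below-median experiment arms: arm-B, arm-D. Among those, arm-D has the highest conversion rate (%) (≈ 14).

arm-D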